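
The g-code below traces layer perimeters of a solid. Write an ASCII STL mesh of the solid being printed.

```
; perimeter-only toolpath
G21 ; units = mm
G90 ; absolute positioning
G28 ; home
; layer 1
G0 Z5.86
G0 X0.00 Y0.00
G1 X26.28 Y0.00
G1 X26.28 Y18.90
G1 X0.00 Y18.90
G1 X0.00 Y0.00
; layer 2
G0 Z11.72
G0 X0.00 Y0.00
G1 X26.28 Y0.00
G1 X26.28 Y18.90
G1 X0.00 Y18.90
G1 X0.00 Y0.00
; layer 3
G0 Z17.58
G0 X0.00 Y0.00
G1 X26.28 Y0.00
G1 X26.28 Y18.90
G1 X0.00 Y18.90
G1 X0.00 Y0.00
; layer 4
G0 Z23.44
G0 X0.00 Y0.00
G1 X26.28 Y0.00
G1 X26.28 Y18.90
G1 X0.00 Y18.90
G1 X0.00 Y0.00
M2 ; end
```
solid part
  facet normal 0.0000 0.0000 -1.0000
    outer loop
      vertex 26.28 18.90 0.00
      vertex 26.28 0.00 0.00
      vertex 0.00 0.00 0.00
    endloop
  endfacet
  facet normal 0.0000 0.0000 -1.0000
    outer loop
      vertex 0.00 18.90 0.00
      vertex 26.28 18.90 0.00
      vertex 0.00 0.00 0.00
    endloop
  endfacet
  facet normal 0.0000 0.0000 1.0000
    outer loop
      vertex 0.00 0.00 23.44
      vertex 26.28 0.00 23.44
      vertex 26.28 18.90 23.44
    endloop
  endfacet
  facet normal 0.0000 0.0000 1.0000
    outer loop
      vertex 0.00 0.00 23.44
      vertex 26.28 18.90 23.44
      vertex 0.00 18.90 23.44
    endloop
  endfacet
  facet normal 0.0000 -1.0000 0.0000
    outer loop
      vertex 0.00 0.00 0.00
      vertex 26.28 0.00 0.00
      vertex 26.28 0.00 23.44
    endloop
  endfacet
  facet normal 0.0000 -1.0000 0.0000
    outer loop
      vertex 0.00 0.00 0.00
      vertex 26.28 0.00 23.44
      vertex 0.00 0.00 23.44
    endloop
  endfacet
  facet normal 0.0000 1.0000 0.0000
    outer loop
      vertex 26.28 18.90 23.44
      vertex 26.28 18.90 0.00
      vertex 0.00 18.90 0.00
    endloop
  endfacet
  facet normal 0.0000 1.0000 0.0000
    outer loop
      vertex 0.00 18.90 23.44
      vertex 26.28 18.90 23.44
      vertex 0.00 18.90 0.00
    endloop
  endfacet
  facet normal -1.0000 0.0000 0.0000
    outer loop
      vertex 0.00 18.90 23.44
      vertex 0.00 18.90 0.00
      vertex 0.00 0.00 0.00
    endloop
  endfacet
  facet normal -1.0000 0.0000 0.0000
    outer loop
      vertex 0.00 0.00 23.44
      vertex 0.00 18.90 23.44
      vertex 0.00 0.00 0.00
    endloop
  endfacet
  facet normal 1.0000 0.0000 0.0000
    outer loop
      vertex 26.28 0.00 0.00
      vertex 26.28 18.90 0.00
      vertex 26.28 18.90 23.44
    endloop
  endfacet
  facet normal 1.0000 0.0000 0.0000
    outer loop
      vertex 26.28 0.00 0.00
      vertex 26.28 18.90 23.44
      vertex 26.28 0.00 23.44
    endloop
  endfacet
endsolid part

The G0 Z moves step by Δz≈5.86 mm. Every layer's G1 loop is the same polygon, so the solid is a straight extrusion of it from z=0 to z≈23.4. Closing with flat bottom and top caps and triangulating gives 12 facets — a rectangular box, roughly 26.3 × 18.9 mm footprint and 23.4 mm tall.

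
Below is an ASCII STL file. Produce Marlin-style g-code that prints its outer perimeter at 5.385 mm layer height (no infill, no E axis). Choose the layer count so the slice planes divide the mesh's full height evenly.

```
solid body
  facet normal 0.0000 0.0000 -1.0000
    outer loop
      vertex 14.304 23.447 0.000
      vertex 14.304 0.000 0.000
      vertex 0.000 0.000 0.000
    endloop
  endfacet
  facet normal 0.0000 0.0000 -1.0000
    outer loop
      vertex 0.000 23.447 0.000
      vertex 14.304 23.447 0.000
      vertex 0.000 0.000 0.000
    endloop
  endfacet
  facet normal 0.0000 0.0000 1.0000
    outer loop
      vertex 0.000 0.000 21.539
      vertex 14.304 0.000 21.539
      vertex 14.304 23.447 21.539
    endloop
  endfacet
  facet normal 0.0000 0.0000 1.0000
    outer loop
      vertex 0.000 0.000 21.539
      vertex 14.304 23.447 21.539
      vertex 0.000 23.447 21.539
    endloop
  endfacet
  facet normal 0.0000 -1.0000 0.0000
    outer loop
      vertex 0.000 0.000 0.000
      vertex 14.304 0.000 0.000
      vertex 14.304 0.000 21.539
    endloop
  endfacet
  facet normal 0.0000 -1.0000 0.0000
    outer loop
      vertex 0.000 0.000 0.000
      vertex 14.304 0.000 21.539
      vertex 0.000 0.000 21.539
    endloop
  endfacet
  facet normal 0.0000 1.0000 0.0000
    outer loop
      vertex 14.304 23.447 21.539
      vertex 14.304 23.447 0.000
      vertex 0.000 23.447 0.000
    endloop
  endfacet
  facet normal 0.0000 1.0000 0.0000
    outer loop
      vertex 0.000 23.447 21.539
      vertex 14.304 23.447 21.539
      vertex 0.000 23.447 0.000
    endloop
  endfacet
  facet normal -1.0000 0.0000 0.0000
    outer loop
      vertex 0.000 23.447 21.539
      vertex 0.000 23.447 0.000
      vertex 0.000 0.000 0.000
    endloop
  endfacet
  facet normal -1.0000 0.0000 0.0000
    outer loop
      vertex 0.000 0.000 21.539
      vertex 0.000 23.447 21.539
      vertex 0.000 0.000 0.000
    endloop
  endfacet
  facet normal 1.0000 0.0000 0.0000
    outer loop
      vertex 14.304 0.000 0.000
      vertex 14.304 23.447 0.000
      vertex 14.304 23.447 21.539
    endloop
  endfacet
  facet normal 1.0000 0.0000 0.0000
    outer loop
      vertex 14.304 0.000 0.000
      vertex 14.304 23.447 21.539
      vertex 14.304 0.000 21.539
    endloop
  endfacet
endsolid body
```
; perimeter-only toolpath
G21 ; units = mm
G90 ; absolute positioning
G28 ; home
; layer 1
G0 Z5.385
G0 X0.000 Y0.000
G1 X14.304 Y0.000
G1 X14.304 Y23.447
G1 X0.000 Y23.447
G1 X0.000 Y0.000
; layer 2
G0 Z10.770
G0 X0.000 Y0.000
G1 X14.304 Y0.000
G1 X14.304 Y23.447
G1 X0.000 Y23.447
G1 X0.000 Y0.000
; layer 3
G0 Z16.154
G0 X0.000 Y0.000
G1 X14.304 Y0.000
G1 X14.304 Y23.447
G1 X0.000 Y23.447
G1 X0.000 Y0.000
; layer 4
G0 Z21.539
G0 X0.000 Y0.000
G1 X14.304 Y0.000
G1 X14.304 Y23.447
G1 X0.000 Y23.447
G1 X0.000 Y0.000
M2 ; end

The solid is a rectangular box, roughly 14.3 × 23.4 mm footprint and 21.5 mm tall. Slicing at Δz = 5.385 mm — 4 equal slices spanning the solid's height, so layer i sits at z = i·h/4 — gives 4 non-empty perimeters. Each is a 4-segment closed polygon; G0 lifts to the layer z and rapids to the start vertex, then G1 traces the edges.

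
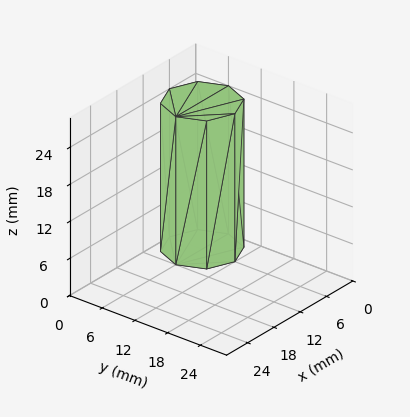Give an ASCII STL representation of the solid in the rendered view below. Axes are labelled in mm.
Reading the render: the shape is a regular 8-sided prism (a cylinder approximated with 8 flat sides), circumscribed radius ≈ 6 mm, height ≈ 24 mm (dimensions read to the nearest mm from the axis ticks). For the STL, each face is triangulated and given an outward normal.

solid part
  facet normal 0.0000 0.0000 -1.0000
    outer loop
      vertex 6.000 12.000 0.000
      vertex 10.243 10.243 0.000
      vertex 12.000 6.000 0.000
    endloop
  endfacet
  facet normal 0.0000 0.0000 -1.0000
    outer loop
      vertex 1.757 10.243 0.000
      vertex 6.000 12.000 0.000
      vertex 12.000 6.000 0.000
    endloop
  endfacet
  facet normal 0.0000 0.0000 -1.0000
    outer loop
      vertex 0.000 6.000 0.000
      vertex 1.757 10.243 0.000
      vertex 12.000 6.000 0.000
    endloop
  endfacet
  facet normal 0.0000 0.0000 -1.0000
    outer loop
      vertex 1.757 1.757 0.000
      vertex 0.000 6.000 0.000
      vertex 12.000 6.000 0.000
    endloop
  endfacet
  facet normal 0.0000 0.0000 -1.0000
    outer loop
      vertex 6.000 0.000 0.000
      vertex 1.757 1.757 0.000
      vertex 12.000 6.000 0.000
    endloop
  endfacet
  facet normal 0.0000 0.0000 -1.0000
    outer loop
      vertex 10.243 1.757 0.000
      vertex 6.000 0.000 0.000
      vertex 12.000 6.000 0.000
    endloop
  endfacet
  facet normal 0.0000 0.0000 1.0000
    outer loop
      vertex 12.000 6.000 24.000
      vertex 10.243 10.243 24.000
      vertex 6.000 12.000 24.000
    endloop
  endfacet
  facet normal 0.0000 0.0000 1.0000
    outer loop
      vertex 12.000 6.000 24.000
      vertex 6.000 12.000 24.000
      vertex 1.757 10.243 24.000
    endloop
  endfacet
  facet normal 0.0000 0.0000 1.0000
    outer loop
      vertex 12.000 6.000 24.000
      vertex 1.757 10.243 24.000
      vertex 0.000 6.000 24.000
    endloop
  endfacet
  facet normal 0.0000 0.0000 1.0000
    outer loop
      vertex 12.000 6.000 24.000
      vertex 0.000 6.000 24.000
      vertex 1.757 1.757 24.000
    endloop
  endfacet
  facet normal 0.0000 0.0000 1.0000
    outer loop
      vertex 12.000 6.000 24.000
      vertex 1.757 1.757 24.000
      vertex 6.000 0.000 24.000
    endloop
  endfacet
  facet normal 0.0000 0.0000 1.0000
    outer loop
      vertex 12.000 6.000 24.000
      vertex 6.000 0.000 24.000
      vertex 10.243 1.757 24.000
    endloop
  endfacet
  facet normal 0.9239 0.3826 0.0000
    outer loop
      vertex 12.000 6.000 0.000
      vertex 10.243 10.243 0.000
      vertex 10.243 10.243 24.000
    endloop
  endfacet
  facet normal 0.9239 0.3826 0.0000
    outer loop
      vertex 12.000 6.000 0.000
      vertex 10.243 10.243 24.000
      vertex 12.000 6.000 24.000
    endloop
  endfacet
  facet normal 0.3826 0.9239 0.0000
    outer loop
      vertex 10.243 10.243 0.000
      vertex 6.000 12.000 0.000
      vertex 6.000 12.000 24.000
    endloop
  endfacet
  facet normal 0.3826 0.9239 0.0000
    outer loop
      vertex 10.243 10.243 0.000
      vertex 6.000 12.000 24.000
      vertex 10.243 10.243 24.000
    endloop
  endfacet
  facet normal -0.3826 0.9239 0.0000
    outer loop
      vertex 6.000 12.000 0.000
      vertex 1.757 10.243 0.000
      vertex 1.757 10.243 24.000
    endloop
  endfacet
  facet normal -0.3826 0.9239 0.0000
    outer loop
      vertex 6.000 12.000 0.000
      vertex 1.757 10.243 24.000
      vertex 6.000 12.000 24.000
    endloop
  endfacet
  facet normal -0.9239 0.3826 0.0000
    outer loop
      vertex 1.757 10.243 0.000
      vertex 0.000 6.000 0.000
      vertex 0.000 6.000 24.000
    endloop
  endfacet
  facet normal -0.9239 0.3826 0.0000
    outer loop
      vertex 1.757 10.243 0.000
      vertex 0.000 6.000 24.000
      vertex 1.757 10.243 24.000
    endloop
  endfacet
  facet normal -0.9239 -0.3826 0.0000
    outer loop
      vertex 0.000 6.000 0.000
      vertex 1.757 1.757 0.000
      vertex 1.757 1.757 24.000
    endloop
  endfacet
  facet normal -0.9239 -0.3826 0.0000
    outer loop
      vertex 0.000 6.000 0.000
      vertex 1.757 1.757 24.000
      vertex 0.000 6.000 24.000
    endloop
  endfacet
  facet normal -0.3826 -0.9239 0.0000
    outer loop
      vertex 1.757 1.757 0.000
      vertex 6.000 0.000 0.000
      vertex 6.000 0.000 24.000
    endloop
  endfacet
  facet normal -0.3826 -0.9239 0.0000
    outer loop
      vertex 1.757 1.757 0.000
      vertex 6.000 0.000 24.000
      vertex 1.757 1.757 24.000
    endloop
  endfacet
  facet normal 0.3826 -0.9239 0.0000
    outer loop
      vertex 6.000 0.000 0.000
      vertex 10.243 1.757 0.000
      vertex 10.243 1.757 24.000
    endloop
  endfacet
  facet normal 0.3826 -0.9239 0.0000
    outer loop
      vertex 6.000 0.000 0.000
      vertex 10.243 1.757 24.000
      vertex 6.000 0.000 24.000
    endloop
  endfacet
  facet normal 0.9239 -0.3826 0.0000
    outer loop
      vertex 10.243 1.757 0.000
      vertex 12.000 6.000 0.000
      vertex 12.000 6.000 24.000
    endloop
  endfacet
  facet normal 0.9239 -0.3826 0.0000
    outer loop
      vertex 10.243 1.757 0.000
      vertex 12.000 6.000 24.000
      vertex 10.243 1.757 24.000
    endloop
  endfacet
endsolid part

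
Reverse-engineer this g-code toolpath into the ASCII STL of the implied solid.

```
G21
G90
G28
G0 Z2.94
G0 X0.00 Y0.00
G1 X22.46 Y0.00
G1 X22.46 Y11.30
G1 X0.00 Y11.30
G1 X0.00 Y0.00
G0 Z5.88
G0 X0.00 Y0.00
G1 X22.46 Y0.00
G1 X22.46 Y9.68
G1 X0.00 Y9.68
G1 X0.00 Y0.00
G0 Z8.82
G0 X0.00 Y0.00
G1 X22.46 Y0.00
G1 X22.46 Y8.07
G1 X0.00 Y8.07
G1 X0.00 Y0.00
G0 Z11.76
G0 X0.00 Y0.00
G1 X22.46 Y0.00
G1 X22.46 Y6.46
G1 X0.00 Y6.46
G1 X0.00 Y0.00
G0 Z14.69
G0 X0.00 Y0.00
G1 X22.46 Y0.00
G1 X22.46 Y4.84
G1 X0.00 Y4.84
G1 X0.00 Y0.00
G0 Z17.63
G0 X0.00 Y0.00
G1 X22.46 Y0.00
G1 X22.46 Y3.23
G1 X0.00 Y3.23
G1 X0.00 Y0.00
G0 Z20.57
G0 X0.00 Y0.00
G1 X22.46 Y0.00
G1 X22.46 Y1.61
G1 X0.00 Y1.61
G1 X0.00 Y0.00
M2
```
solid part
  facet normal 0.0000 0.0000 -1.0000
    outer loop
      vertex 22.46 12.91 0.00
      vertex 22.46 0.00 0.00
      vertex 0.00 0.00 0.00
    endloop
  endfacet
  facet normal 0.0000 0.0000 -1.0000
    outer loop
      vertex 0.00 12.91 0.00
      vertex 22.46 12.91 0.00
      vertex 0.00 0.00 0.00
    endloop
  endfacet
  facet normal 0.0000 -1.0000 0.0000
    outer loop
      vertex 0.00 0.00 0.00
      vertex 22.46 0.00 0.00
      vertex 22.46 0.00 23.51
    endloop
  endfacet
  facet normal 0.0000 -1.0000 0.0000
    outer loop
      vertex 0.00 0.00 0.00
      vertex 22.46 0.00 23.51
      vertex 0.00 0.00 23.51
    endloop
  endfacet
  facet normal 0.0000 0.8765 0.4813
    outer loop
      vertex 0.00 0.00 23.51
      vertex 22.46 0.00 23.51
      vertex 22.46 12.91 0.00
    endloop
  endfacet
  facet normal 0.0000 0.8765 0.4813
    outer loop
      vertex 0.00 0.00 23.51
      vertex 22.46 12.91 0.00
      vertex 0.00 12.91 0.00
    endloop
  endfacet
  facet normal -1.0000 0.0000 0.0000
    outer loop
      vertex 0.00 0.00 23.51
      vertex 0.00 12.91 0.00
      vertex 0.00 0.00 0.00
    endloop
  endfacet
  facet normal 1.0000 0.0000 0.0000
    outer loop
      vertex 22.46 0.00 0.00
      vertex 22.46 12.91 0.00
      vertex 22.46 0.00 23.51
    endloop
  endfacet
endsolid part

The G0 Z moves step by Δz≈2.94 mm. The G1 loops shrink linearly with z, so the solid tapers from its base footprint up to z≈23.5. Closing with a flat bottom cap and the tapered top and triangulating gives 8 facets — a wedge (ramp): 22.5 × 12.9 mm base, rising to 23.5 mm along the y=0 edge and sloping linearly to z=0 at y=12.9.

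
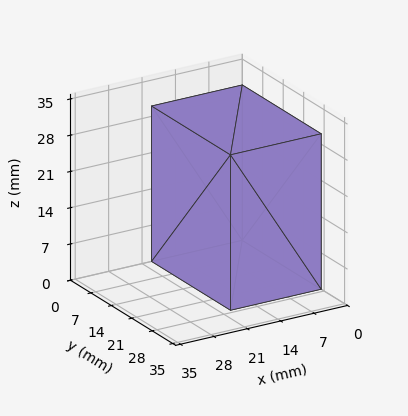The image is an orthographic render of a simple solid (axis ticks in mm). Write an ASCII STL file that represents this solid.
Reading the render: the shape is a rectangular box, roughly 19 × 27 mm footprint and 30 mm tall (dimensions read to the nearest mm from the axis ticks). For the STL, each face is triangulated and given an outward normal.

solid part
  facet normal 0.0000 0.0000 -1.0000
    outer loop
      vertex 19.000 27.000 0.000
      vertex 19.000 0.000 0.000
      vertex 0.000 0.000 0.000
    endloop
  endfacet
  facet normal 0.0000 0.0000 -1.0000
    outer loop
      vertex 0.000 27.000 0.000
      vertex 19.000 27.000 0.000
      vertex 0.000 0.000 0.000
    endloop
  endfacet
  facet normal 0.0000 0.0000 1.0000
    outer loop
      vertex 0.000 0.000 30.000
      vertex 19.000 0.000 30.000
      vertex 19.000 27.000 30.000
    endloop
  endfacet
  facet normal 0.0000 0.0000 1.0000
    outer loop
      vertex 0.000 0.000 30.000
      vertex 19.000 27.000 30.000
      vertex 0.000 27.000 30.000
    endloop
  endfacet
  facet normal 0.0000 -1.0000 0.0000
    outer loop
      vertex 0.000 0.000 0.000
      vertex 19.000 0.000 0.000
      vertex 19.000 0.000 30.000
    endloop
  endfacet
  facet normal 0.0000 -1.0000 0.0000
    outer loop
      vertex 0.000 0.000 0.000
      vertex 19.000 0.000 30.000
      vertex 0.000 0.000 30.000
    endloop
  endfacet
  facet normal 0.0000 1.0000 0.0000
    outer loop
      vertex 19.000 27.000 30.000
      vertex 19.000 27.000 0.000
      vertex 0.000 27.000 0.000
    endloop
  endfacet
  facet normal 0.0000 1.0000 0.0000
    outer loop
      vertex 0.000 27.000 30.000
      vertex 19.000 27.000 30.000
      vertex 0.000 27.000 0.000
    endloop
  endfacet
  facet normal -1.0000 0.0000 0.0000
    outer loop
      vertex 0.000 27.000 30.000
      vertex 0.000 27.000 0.000
      vertex 0.000 0.000 0.000
    endloop
  endfacet
  facet normal -1.0000 0.0000 0.0000
    outer loop
      vertex 0.000 0.000 30.000
      vertex 0.000 27.000 30.000
      vertex 0.000 0.000 0.000
    endloop
  endfacet
  facet normal 1.0000 0.0000 0.0000
    outer loop
      vertex 19.000 0.000 0.000
      vertex 19.000 27.000 0.000
      vertex 19.000 27.000 30.000
    endloop
  endfacet
  facet normal 1.0000 0.0000 0.0000
    outer loop
      vertex 19.000 0.000 0.000
      vertex 19.000 27.000 30.000
      vertex 19.000 0.000 30.000
    endloop
  endfacet
endsolid part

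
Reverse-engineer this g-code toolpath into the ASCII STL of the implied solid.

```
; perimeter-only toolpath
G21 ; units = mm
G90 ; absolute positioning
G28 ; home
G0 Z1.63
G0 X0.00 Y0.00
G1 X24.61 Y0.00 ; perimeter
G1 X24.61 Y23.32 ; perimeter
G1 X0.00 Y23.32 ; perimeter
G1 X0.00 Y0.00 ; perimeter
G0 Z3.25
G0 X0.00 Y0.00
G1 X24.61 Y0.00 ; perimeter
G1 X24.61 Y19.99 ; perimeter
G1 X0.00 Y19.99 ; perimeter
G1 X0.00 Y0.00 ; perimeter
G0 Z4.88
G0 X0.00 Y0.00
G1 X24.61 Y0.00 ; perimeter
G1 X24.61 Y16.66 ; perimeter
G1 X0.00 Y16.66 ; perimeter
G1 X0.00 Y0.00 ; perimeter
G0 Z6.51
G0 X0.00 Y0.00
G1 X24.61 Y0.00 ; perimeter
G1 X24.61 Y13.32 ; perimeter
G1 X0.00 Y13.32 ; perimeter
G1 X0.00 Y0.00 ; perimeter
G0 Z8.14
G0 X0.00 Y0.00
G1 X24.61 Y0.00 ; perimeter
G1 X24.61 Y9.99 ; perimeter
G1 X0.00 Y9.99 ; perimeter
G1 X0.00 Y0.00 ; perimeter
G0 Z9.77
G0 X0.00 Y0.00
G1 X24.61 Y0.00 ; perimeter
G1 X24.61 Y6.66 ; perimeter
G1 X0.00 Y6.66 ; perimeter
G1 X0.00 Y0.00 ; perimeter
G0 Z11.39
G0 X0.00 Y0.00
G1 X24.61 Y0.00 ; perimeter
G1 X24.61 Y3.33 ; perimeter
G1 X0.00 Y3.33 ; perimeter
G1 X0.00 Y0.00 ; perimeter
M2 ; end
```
solid part
  facet normal 0.0000 0.0000 -1.0000
    outer loop
      vertex 24.61 26.65 0.00
      vertex 24.61 0.00 0.00
      vertex 0.00 0.00 0.00
    endloop
  endfacet
  facet normal 0.0000 0.0000 -1.0000
    outer loop
      vertex 0.00 26.65 0.00
      vertex 24.61 26.65 0.00
      vertex 0.00 0.00 0.00
    endloop
  endfacet
  facet normal 0.0000 -1.0000 0.0000
    outer loop
      vertex 0.00 0.00 0.00
      vertex 24.61 0.00 0.00
      vertex 24.61 0.00 13.02
    endloop
  endfacet
  facet normal 0.0000 -1.0000 0.0000
    outer loop
      vertex 0.00 0.00 0.00
      vertex 24.61 0.00 13.02
      vertex 0.00 0.00 13.02
    endloop
  endfacet
  facet normal 0.0000 0.4390 0.8985
    outer loop
      vertex 0.00 0.00 13.02
      vertex 24.61 0.00 13.02
      vertex 24.61 26.65 0.00
    endloop
  endfacet
  facet normal 0.0000 0.4390 0.8985
    outer loop
      vertex 0.00 0.00 13.02
      vertex 24.61 26.65 0.00
      vertex 0.00 26.65 0.00
    endloop
  endfacet
  facet normal -1.0000 0.0000 0.0000
    outer loop
      vertex 0.00 0.00 13.02
      vertex 0.00 26.65 0.00
      vertex 0.00 0.00 0.00
    endloop
  endfacet
  facet normal 1.0000 0.0000 0.0000
    outer loop
      vertex 24.61 0.00 0.00
      vertex 24.61 26.65 0.00
      vertex 24.61 0.00 13.02
    endloop
  endfacet
endsolid part

The G0 Z moves step by Δz≈1.63 mm. The G1 loops shrink linearly with z, so the solid tapers from its base footprint up to z≈13. Closing with a flat bottom cap and the tapered top and triangulating gives 8 facets — a wedge (ramp): 24.6 × 26.6 mm base, rising to 13 mm along the y=0 edge and sloping linearly to z=0 at y=26.6.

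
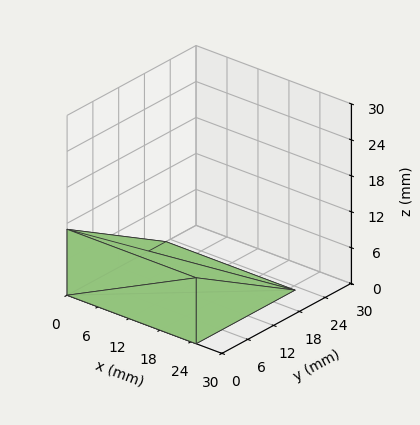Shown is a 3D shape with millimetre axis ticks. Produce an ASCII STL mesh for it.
Reading the render: the shape is a wedge (ramp): 25 × 23 mm base, rising to 11 mm along the y=0 edge and sloping linearly to z=0 at y=23 (dimensions read to the nearest mm from the axis ticks). For the STL, each face is triangulated and given an outward normal.

solid part
  facet normal 0.0000 0.0000 -1.0000
    outer loop
      vertex 25.000 23.000 0.000
      vertex 25.000 0.000 0.000
      vertex 0.000 0.000 0.000
    endloop
  endfacet
  facet normal 0.0000 0.0000 -1.0000
    outer loop
      vertex 0.000 23.000 0.000
      vertex 25.000 23.000 0.000
      vertex 0.000 0.000 0.000
    endloop
  endfacet
  facet normal 0.0000 -1.0000 0.0000
    outer loop
      vertex 0.000 0.000 0.000
      vertex 25.000 0.000 0.000
      vertex 25.000 0.000 11.000
    endloop
  endfacet
  facet normal 0.0000 -1.0000 0.0000
    outer loop
      vertex 0.000 0.000 0.000
      vertex 25.000 0.000 11.000
      vertex 0.000 0.000 11.000
    endloop
  endfacet
  facet normal 0.0000 0.4315 0.9021
    outer loop
      vertex 0.000 0.000 11.000
      vertex 25.000 0.000 11.000
      vertex 25.000 23.000 0.000
    endloop
  endfacet
  facet normal 0.0000 0.4315 0.9021
    outer loop
      vertex 0.000 0.000 11.000
      vertex 25.000 23.000 0.000
      vertex 0.000 23.000 0.000
    endloop
  endfacet
  facet normal -1.0000 0.0000 0.0000
    outer loop
      vertex 0.000 0.000 11.000
      vertex 0.000 23.000 0.000
      vertex 0.000 0.000 0.000
    endloop
  endfacet
  facet normal 1.0000 0.0000 0.0000
    outer loop
      vertex 25.000 0.000 0.000
      vertex 25.000 23.000 0.000
      vertex 25.000 0.000 11.000
    endloop
  endfacet
endsolid part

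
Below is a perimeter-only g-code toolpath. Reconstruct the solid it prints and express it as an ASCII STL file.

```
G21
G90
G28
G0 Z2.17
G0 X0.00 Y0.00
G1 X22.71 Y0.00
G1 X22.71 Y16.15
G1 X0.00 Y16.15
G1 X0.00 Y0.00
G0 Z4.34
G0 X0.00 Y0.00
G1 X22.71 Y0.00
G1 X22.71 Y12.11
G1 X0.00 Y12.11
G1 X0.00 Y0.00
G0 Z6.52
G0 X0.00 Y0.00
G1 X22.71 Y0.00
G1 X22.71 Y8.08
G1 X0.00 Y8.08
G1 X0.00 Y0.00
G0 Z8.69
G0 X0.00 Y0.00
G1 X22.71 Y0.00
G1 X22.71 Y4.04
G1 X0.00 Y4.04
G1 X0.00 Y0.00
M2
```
solid part
  facet normal 0.0000 0.0000 -1.0000
    outer loop
      vertex 22.71 20.19 0.00
      vertex 22.71 0.00 0.00
      vertex 0.00 0.00 0.00
    endloop
  endfacet
  facet normal 0.0000 0.0000 -1.0000
    outer loop
      vertex 0.00 20.19 0.00
      vertex 22.71 20.19 0.00
      vertex 0.00 0.00 0.00
    endloop
  endfacet
  facet normal 0.0000 -1.0000 0.0000
    outer loop
      vertex 0.00 0.00 0.00
      vertex 22.71 0.00 0.00
      vertex 22.71 0.00 10.86
    endloop
  endfacet
  facet normal 0.0000 -1.0000 0.0000
    outer loop
      vertex 0.00 0.00 0.00
      vertex 22.71 0.00 10.86
      vertex 0.00 0.00 10.86
    endloop
  endfacet
  facet normal 0.0000 0.4737 0.8807
    outer loop
      vertex 0.00 0.00 10.86
      vertex 22.71 0.00 10.86
      vertex 22.71 20.19 0.00
    endloop
  endfacet
  facet normal 0.0000 0.4737 0.8807
    outer loop
      vertex 0.00 0.00 10.86
      vertex 22.71 20.19 0.00
      vertex 0.00 20.19 0.00
    endloop
  endfacet
  facet normal -1.0000 0.0000 0.0000
    outer loop
      vertex 0.00 0.00 10.86
      vertex 0.00 20.19 0.00
      vertex 0.00 0.00 0.00
    endloop
  endfacet
  facet normal 1.0000 0.0000 0.0000
    outer loop
      vertex 22.71 0.00 0.00
      vertex 22.71 20.19 0.00
      vertex 22.71 0.00 10.86
    endloop
  endfacet
endsolid part

The G0 Z moves step by Δz≈2.17 mm. The G1 loops shrink linearly with z, so the solid tapers from its base footprint up to z≈10.9. Closing with a flat bottom cap and the tapered top and triangulating gives 8 facets — a wedge (ramp): 22.7 × 20.2 mm base, rising to 10.9 mm along the y=0 edge and sloping linearly to z=0 at y=20.2.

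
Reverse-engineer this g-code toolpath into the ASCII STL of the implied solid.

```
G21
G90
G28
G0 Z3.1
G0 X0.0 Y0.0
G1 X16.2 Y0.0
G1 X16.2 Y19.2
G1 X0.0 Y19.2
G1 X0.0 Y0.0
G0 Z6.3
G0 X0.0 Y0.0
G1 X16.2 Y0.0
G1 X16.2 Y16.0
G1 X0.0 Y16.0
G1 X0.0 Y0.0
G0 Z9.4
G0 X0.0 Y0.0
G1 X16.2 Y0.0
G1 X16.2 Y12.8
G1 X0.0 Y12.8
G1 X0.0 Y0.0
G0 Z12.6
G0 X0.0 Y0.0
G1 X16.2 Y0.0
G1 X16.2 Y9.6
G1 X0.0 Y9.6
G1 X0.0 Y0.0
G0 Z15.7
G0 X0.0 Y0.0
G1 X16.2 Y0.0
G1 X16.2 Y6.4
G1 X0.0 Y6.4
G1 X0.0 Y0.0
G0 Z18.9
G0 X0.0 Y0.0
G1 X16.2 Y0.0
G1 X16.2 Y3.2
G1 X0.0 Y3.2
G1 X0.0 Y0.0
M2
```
solid part
  facet normal 0.0000 0.0000 -1.0000
    outer loop
      vertex 16.2 22.4 0.0
      vertex 16.2 0.0 0.0
      vertex 0.0 0.0 0.0
    endloop
  endfacet
  facet normal 0.0000 0.0000 -1.0000
    outer loop
      vertex 0.0 22.4 0.0
      vertex 16.2 22.4 0.0
      vertex 0.0 0.0 0.0
    endloop
  endfacet
  facet normal 0.0000 -1.0000 0.0000
    outer loop
      vertex 0.0 0.0 0.0
      vertex 16.2 0.0 0.0
      vertex 16.2 0.0 22.0
    endloop
  endfacet
  facet normal 0.0000 -1.0000 0.0000
    outer loop
      vertex 0.0 0.0 0.0
      vertex 16.2 0.0 22.0
      vertex 0.0 0.0 22.0
    endloop
  endfacet
  facet normal 0.0000 0.7007 0.7134
    outer loop
      vertex 0.0 0.0 22.0
      vertex 16.2 0.0 22.0
      vertex 16.2 22.4 0.0
    endloop
  endfacet
  facet normal 0.0000 0.7007 0.7134
    outer loop
      vertex 0.0 0.0 22.0
      vertex 16.2 22.4 0.0
      vertex 0.0 22.4 0.0
    endloop
  endfacet
  facet normal -1.0000 0.0000 0.0000
    outer loop
      vertex 0.0 0.0 22.0
      vertex 0.0 22.4 0.0
      vertex 0.0 0.0 0.0
    endloop
  endfacet
  facet normal 1.0000 0.0000 0.0000
    outer loop
      vertex 16.2 0.0 0.0
      vertex 16.2 22.4 0.0
      vertex 16.2 0.0 22.0
    endloop
  endfacet
endsolid part

The G0 Z moves step by Δz≈3.1 mm. The G1 loops shrink linearly with z, so the solid tapers from its base footprint up to z≈22. Closing with a flat bottom cap and the tapered top and triangulating gives 8 facets — a wedge (ramp): 16.2 × 22.4 mm base, rising to 22 mm along the y=0 edge and sloping linearly to z=0 at y=22.4.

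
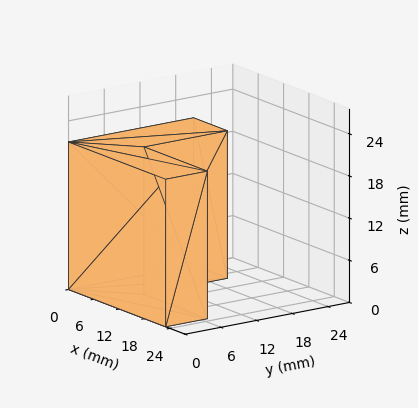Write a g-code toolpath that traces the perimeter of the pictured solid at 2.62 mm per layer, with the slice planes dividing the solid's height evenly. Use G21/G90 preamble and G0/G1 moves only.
Reading the render: the shape is an L-shaped prism: outer 23 × 21 mm, arm thicknesses ≈ 7 mm (horizontal) and 8 mm (vertical), extruded 21 mm in z (dimensions read to the nearest mm from the axis ticks). For the g-code, the solid's height is divided into equal slices at the stated Δz and each level perimeter traced with G1 moves after a G0 lift.

; perimeter-only toolpath
G21 ; units = mm
G90 ; absolute positioning
G28 ; home
; layer 1
G0 Z2.62
G0 X0.00 Y0.00
G1 X23.00 Y0.00
G1 X23.00 Y7.00
G1 X8.00 Y7.00
G1 X8.00 Y21.00
G1 X0.00 Y21.00
G1 X0.00 Y0.00
; layer 2
G0 Z5.25
G0 X0.00 Y0.00
G1 X23.00 Y0.00
G1 X23.00 Y7.00
G1 X8.00 Y7.00
G1 X8.00 Y21.00
G1 X0.00 Y21.00
G1 X0.00 Y0.00
; layer 3
G0 Z7.88
G0 X0.00 Y0.00
G1 X23.00 Y0.00
G1 X23.00 Y7.00
G1 X8.00 Y7.00
G1 X8.00 Y21.00
G1 X0.00 Y21.00
G1 X0.00 Y0.00
; layer 4
G0 Z10.50
G0 X0.00 Y0.00
G1 X23.00 Y0.00
G1 X23.00 Y7.00
G1 X8.00 Y7.00
G1 X8.00 Y21.00
G1 X0.00 Y21.00
G1 X0.00 Y0.00
; layer 5
G0 Z13.12
G0 X0.00 Y0.00
G1 X23.00 Y0.00
G1 X23.00 Y7.00
G1 X8.00 Y7.00
G1 X8.00 Y21.00
G1 X0.00 Y21.00
G1 X0.00 Y0.00
; layer 6
G0 Z15.75
G0 X0.00 Y0.00
G1 X23.00 Y0.00
G1 X23.00 Y7.00
G1 X8.00 Y7.00
G1 X8.00 Y21.00
G1 X0.00 Y21.00
G1 X0.00 Y0.00
; layer 7
G0 Z18.38
G0 X0.00 Y0.00
G1 X23.00 Y0.00
G1 X23.00 Y7.00
G1 X8.00 Y7.00
G1 X8.00 Y21.00
G1 X0.00 Y21.00
G1 X0.00 Y0.00
; layer 8
G0 Z21.00
G0 X0.00 Y0.00
G1 X23.00 Y0.00
G1 X23.00 Y7.00
G1 X8.00 Y7.00
G1 X8.00 Y21.00
G1 X0.00 Y21.00
G1 X0.00 Y0.00
M2 ; end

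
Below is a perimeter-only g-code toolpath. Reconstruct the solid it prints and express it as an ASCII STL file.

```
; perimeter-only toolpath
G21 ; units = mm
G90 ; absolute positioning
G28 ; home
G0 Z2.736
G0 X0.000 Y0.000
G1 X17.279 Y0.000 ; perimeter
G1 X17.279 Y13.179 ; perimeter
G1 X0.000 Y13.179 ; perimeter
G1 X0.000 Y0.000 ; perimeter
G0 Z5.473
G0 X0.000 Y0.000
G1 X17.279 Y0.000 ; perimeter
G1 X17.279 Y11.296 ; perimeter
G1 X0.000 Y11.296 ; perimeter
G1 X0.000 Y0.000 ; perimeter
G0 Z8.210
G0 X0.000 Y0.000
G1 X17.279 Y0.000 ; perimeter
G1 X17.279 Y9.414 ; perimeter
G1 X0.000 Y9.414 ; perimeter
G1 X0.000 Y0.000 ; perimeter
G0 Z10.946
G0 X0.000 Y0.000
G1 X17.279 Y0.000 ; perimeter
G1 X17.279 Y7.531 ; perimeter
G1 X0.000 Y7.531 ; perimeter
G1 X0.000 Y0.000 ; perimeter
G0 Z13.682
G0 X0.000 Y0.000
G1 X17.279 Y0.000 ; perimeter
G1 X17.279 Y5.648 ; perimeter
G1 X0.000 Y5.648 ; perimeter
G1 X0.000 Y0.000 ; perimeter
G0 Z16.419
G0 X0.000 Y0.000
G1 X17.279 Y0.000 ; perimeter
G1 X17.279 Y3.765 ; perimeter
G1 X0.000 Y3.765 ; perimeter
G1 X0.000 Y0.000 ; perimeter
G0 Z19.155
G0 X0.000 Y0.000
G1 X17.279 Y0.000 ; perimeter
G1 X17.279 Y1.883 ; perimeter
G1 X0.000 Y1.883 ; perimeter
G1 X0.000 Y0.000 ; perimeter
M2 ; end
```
solid part
  facet normal 0.0000 0.0000 -1.0000
    outer loop
      vertex 17.279 15.062 0.000
      vertex 17.279 0.000 0.000
      vertex 0.000 0.000 0.000
    endloop
  endfacet
  facet normal 0.0000 0.0000 -1.0000
    outer loop
      vertex 0.000 15.062 0.000
      vertex 17.279 15.062 0.000
      vertex 0.000 0.000 0.000
    endloop
  endfacet
  facet normal 0.0000 -1.0000 0.0000
    outer loop
      vertex 0.000 0.000 0.000
      vertex 17.279 0.000 0.000
      vertex 17.279 0.000 21.892
    endloop
  endfacet
  facet normal 0.0000 -1.0000 0.0000
    outer loop
      vertex 0.000 0.000 0.000
      vertex 17.279 0.000 21.892
      vertex 0.000 0.000 21.892
    endloop
  endfacet
  facet normal 0.0000 0.8238 0.5668
    outer loop
      vertex 0.000 0.000 21.892
      vertex 17.279 0.000 21.892
      vertex 17.279 15.062 0.000
    endloop
  endfacet
  facet normal 0.0000 0.8238 0.5668
    outer loop
      vertex 0.000 0.000 21.892
      vertex 17.279 15.062 0.000
      vertex 0.000 15.062 0.000
    endloop
  endfacet
  facet normal -1.0000 0.0000 0.0000
    outer loop
      vertex 0.000 0.000 21.892
      vertex 0.000 15.062 0.000
      vertex 0.000 0.000 0.000
    endloop
  endfacet
  facet normal 1.0000 0.0000 0.0000
    outer loop
      vertex 17.279 0.000 0.000
      vertex 17.279 15.062 0.000
      vertex 17.279 0.000 21.892
    endloop
  endfacet
endsolid part

The G0 Z moves step by Δz≈2.736 mm. The G1 loops shrink linearly with z, so the solid tapers from its base footprint up to z≈21.9. Closing with a flat bottom cap and the tapered top and triangulating gives 8 facets — a wedge (ramp): 17.3 × 15.1 mm base, rising to 21.9 mm along the y=0 edge and sloping linearly to z=0 at y=15.1.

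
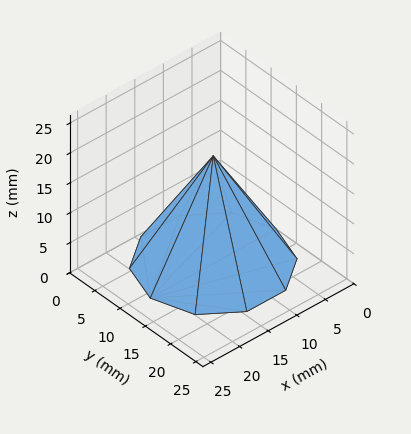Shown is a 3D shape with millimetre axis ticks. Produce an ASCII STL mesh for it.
Reading the render: the shape is a regular 10-sided pyramid, base circumscribed radius ≈ 11 mm, apex at z ≈ 18 mm (dimensions read to the nearest mm from the axis ticks). For the STL, each face is triangulated and given an outward normal.

solid part
  facet normal 0.0000 0.0000 -1.0000
    outer loop
      vertex 14.4 21.5 0.0
      vertex 19.9 17.5 0.0
      vertex 22.0 11.0 0.0
    endloop
  endfacet
  facet normal 0.0000 0.0000 -1.0000
    outer loop
      vertex 7.6 21.5 0.0
      vertex 14.4 21.5 0.0
      vertex 22.0 11.0 0.0
    endloop
  endfacet
  facet normal 0.0000 0.0000 -1.0000
    outer loop
      vertex 2.1 17.5 0.0
      vertex 7.6 21.5 0.0
      vertex 22.0 11.0 0.0
    endloop
  endfacet
  facet normal 0.0000 0.0000 -1.0000
    outer loop
      vertex 0.0 11.0 0.0
      vertex 2.1 17.5 0.0
      vertex 22.0 11.0 0.0
    endloop
  endfacet
  facet normal 0.0000 0.0000 -1.0000
    outer loop
      vertex 2.1 4.5 0.0
      vertex 0.0 11.0 0.0
      vertex 22.0 11.0 0.0
    endloop
  endfacet
  facet normal 0.0000 0.0000 -1.0000
    outer loop
      vertex 7.6 0.5 0.0
      vertex 2.1 4.5 0.0
      vertex 22.0 11.0 0.0
    endloop
  endfacet
  facet normal 0.0000 0.0000 -1.0000
    outer loop
      vertex 14.4 0.5 0.0
      vertex 7.6 0.5 0.0
      vertex 22.0 11.0 0.0
    endloop
  endfacet
  facet normal 0.0000 0.0000 -1.0000
    outer loop
      vertex 19.9 4.5 0.0
      vertex 14.4 0.5 0.0
      vertex 22.0 11.0 0.0
    endloop
  endfacet
  facet normal 0.8226 0.2658 0.5027
    outer loop
      vertex 22.0 11.0 0.0
      vertex 19.9 17.5 0.0
      vertex 11.0 11.0 18.0
    endloop
  endfacet
  facet normal 0.5082 0.6987 0.5036
    outer loop
      vertex 19.9 17.5 0.0
      vertex 14.4 21.5 0.0
      vertex 11.0 11.0 18.0
    endloop
  endfacet
  facet normal 0.0000 0.8638 0.5039
    outer loop
      vertex 14.4 21.5 0.0
      vertex 7.6 21.5 0.0
      vertex 11.0 11.0 18.0
    endloop
  endfacet
  facet normal -0.5082 0.6987 0.5036
    outer loop
      vertex 7.6 21.5 0.0
      vertex 2.1 17.5 0.0
      vertex 11.0 11.0 18.0
    endloop
  endfacet
  facet normal -0.8226 0.2658 0.5027
    outer loop
      vertex 2.1 17.5 0.0
      vertex 0.0 11.0 0.0
      vertex 11.0 11.0 18.0
    endloop
  endfacet
  facet normal -0.8226 -0.2658 0.5027
    outer loop
      vertex 0.0 11.0 0.0
      vertex 2.1 4.5 0.0
      vertex 11.0 11.0 18.0
    endloop
  endfacet
  facet normal -0.5082 -0.6987 0.5036
    outer loop
      vertex 2.1 4.5 0.0
      vertex 7.6 0.5 0.0
      vertex 11.0 11.0 18.0
    endloop
  endfacet
  facet normal 0.0000 -0.8638 0.5039
    outer loop
      vertex 7.6 0.5 0.0
      vertex 14.4 0.5 0.0
      vertex 11.0 11.0 18.0
    endloop
  endfacet
  facet normal 0.5082 -0.6987 0.5036
    outer loop
      vertex 14.4 0.5 0.0
      vertex 19.9 4.5 0.0
      vertex 11.0 11.0 18.0
    endloop
  endfacet
  facet normal 0.8226 -0.2658 0.5027
    outer loop
      vertex 19.9 4.5 0.0
      vertex 22.0 11.0 0.0
      vertex 11.0 11.0 18.0
    endloop
  endfacet
endsolid part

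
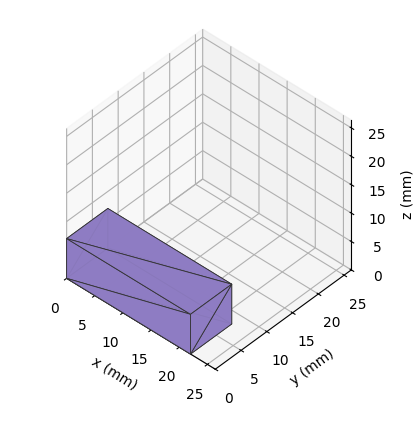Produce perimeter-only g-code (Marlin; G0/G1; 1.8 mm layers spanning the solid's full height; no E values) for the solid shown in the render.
Reading the render: the shape is a rectangular box, roughly 22 × 8 mm footprint and 7 mm tall (dimensions read to the nearest mm from the axis ticks). For the g-code, the solid's height is divided into equal slices at the stated Δz and each level perimeter traced with G1 moves after a G0 lift.

; perimeter-only toolpath
G21 ; units = mm
G90 ; absolute positioning
G28 ; home
; layer 1
G0 Z1.8
G0 X0.0 Y0.0
G1 X22.0 Y0.0
G1 X22.0 Y8.0
G1 X0.0 Y8.0
G1 X0.0 Y0.0
; layer 2
G0 Z3.5
G0 X0.0 Y0.0
G1 X22.0 Y0.0
G1 X22.0 Y8.0
G1 X0.0 Y8.0
G1 X0.0 Y0.0
; layer 3
G0 Z5.2
G0 X0.0 Y0.0
G1 X22.0 Y0.0
G1 X22.0 Y8.0
G1 X0.0 Y8.0
G1 X0.0 Y0.0
; layer 4
G0 Z7.0
G0 X0.0 Y0.0
G1 X22.0 Y0.0
G1 X22.0 Y8.0
G1 X0.0 Y8.0
G1 X0.0 Y0.0
M2 ; end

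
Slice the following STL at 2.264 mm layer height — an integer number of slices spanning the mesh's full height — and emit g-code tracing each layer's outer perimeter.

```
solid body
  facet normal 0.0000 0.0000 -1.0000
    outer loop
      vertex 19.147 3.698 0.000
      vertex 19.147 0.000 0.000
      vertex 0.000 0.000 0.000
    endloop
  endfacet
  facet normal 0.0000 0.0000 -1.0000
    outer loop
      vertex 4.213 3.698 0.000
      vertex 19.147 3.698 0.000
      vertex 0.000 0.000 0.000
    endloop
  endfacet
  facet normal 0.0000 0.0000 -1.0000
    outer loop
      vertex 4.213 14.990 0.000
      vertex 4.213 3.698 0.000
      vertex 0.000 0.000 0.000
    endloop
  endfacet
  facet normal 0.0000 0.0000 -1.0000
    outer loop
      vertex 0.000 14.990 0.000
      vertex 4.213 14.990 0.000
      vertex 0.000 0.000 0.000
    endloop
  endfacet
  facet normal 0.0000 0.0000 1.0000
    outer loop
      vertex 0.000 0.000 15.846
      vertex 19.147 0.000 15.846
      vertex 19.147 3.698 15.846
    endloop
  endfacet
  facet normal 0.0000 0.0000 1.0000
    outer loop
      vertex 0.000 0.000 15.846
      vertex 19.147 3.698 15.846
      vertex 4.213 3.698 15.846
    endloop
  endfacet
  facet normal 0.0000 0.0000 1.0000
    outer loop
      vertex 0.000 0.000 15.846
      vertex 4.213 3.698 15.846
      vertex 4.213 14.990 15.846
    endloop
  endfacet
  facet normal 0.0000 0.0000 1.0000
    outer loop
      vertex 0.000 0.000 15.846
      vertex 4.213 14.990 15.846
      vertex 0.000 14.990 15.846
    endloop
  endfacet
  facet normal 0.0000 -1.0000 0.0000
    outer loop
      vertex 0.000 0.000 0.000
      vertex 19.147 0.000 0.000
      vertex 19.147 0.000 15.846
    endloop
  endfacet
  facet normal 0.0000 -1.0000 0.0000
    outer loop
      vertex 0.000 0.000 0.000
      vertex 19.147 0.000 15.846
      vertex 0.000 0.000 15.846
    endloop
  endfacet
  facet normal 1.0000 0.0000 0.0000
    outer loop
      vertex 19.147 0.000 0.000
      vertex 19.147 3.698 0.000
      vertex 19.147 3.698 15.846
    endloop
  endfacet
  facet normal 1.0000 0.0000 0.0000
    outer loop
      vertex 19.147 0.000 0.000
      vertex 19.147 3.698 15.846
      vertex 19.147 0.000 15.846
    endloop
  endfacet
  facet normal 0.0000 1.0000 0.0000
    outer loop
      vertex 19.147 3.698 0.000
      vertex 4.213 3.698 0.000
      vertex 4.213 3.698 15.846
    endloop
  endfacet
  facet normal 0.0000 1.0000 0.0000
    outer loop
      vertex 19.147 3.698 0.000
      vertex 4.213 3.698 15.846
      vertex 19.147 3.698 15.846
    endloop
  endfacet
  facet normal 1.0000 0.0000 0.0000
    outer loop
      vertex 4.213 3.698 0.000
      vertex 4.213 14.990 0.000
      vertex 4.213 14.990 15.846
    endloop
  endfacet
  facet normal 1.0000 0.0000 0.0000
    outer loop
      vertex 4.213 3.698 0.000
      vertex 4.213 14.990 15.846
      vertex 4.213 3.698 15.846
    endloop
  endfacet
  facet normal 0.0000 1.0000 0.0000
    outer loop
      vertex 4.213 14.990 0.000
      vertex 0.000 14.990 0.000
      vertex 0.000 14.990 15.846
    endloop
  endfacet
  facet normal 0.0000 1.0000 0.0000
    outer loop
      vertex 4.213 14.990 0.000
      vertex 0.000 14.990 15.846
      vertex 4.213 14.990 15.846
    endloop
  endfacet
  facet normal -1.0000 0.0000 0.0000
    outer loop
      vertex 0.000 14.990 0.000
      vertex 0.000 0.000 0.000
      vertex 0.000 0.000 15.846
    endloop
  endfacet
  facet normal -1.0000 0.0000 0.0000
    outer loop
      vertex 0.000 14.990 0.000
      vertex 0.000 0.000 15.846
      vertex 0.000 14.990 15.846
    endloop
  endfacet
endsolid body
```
; perimeter-only toolpath
G21 ; units = mm
G90 ; absolute positioning
G28 ; home
; layer 1
G0 Z2.264
G0 X0.000 Y0.000
G1 X19.147 Y0.000
G1 X19.147 Y3.698
G1 X4.213 Y3.698
G1 X4.213 Y14.990
G1 X0.000 Y14.990
G1 X0.000 Y0.000
; layer 2
G0 Z4.527
G0 X0.000 Y0.000
G1 X19.147 Y0.000
G1 X19.147 Y3.698
G1 X4.213 Y3.698
G1 X4.213 Y14.990
G1 X0.000 Y14.990
G1 X0.000 Y0.000
; layer 3
G0 Z6.791
G0 X0.000 Y0.000
G1 X19.147 Y0.000
G1 X19.147 Y3.698
G1 X4.213 Y3.698
G1 X4.213 Y14.990
G1 X0.000 Y14.990
G1 X0.000 Y0.000
; layer 4
G0 Z9.055
G0 X0.000 Y0.000
G1 X19.147 Y0.000
G1 X19.147 Y3.698
G1 X4.213 Y3.698
G1 X4.213 Y14.990
G1 X0.000 Y14.990
G1 X0.000 Y0.000
; layer 5
G0 Z11.319
G0 X0.000 Y0.000
G1 X19.147 Y0.000
G1 X19.147 Y3.698
G1 X4.213 Y3.698
G1 X4.213 Y14.990
G1 X0.000 Y14.990
G1 X0.000 Y0.000
; layer 6
G0 Z13.582
G0 X0.000 Y0.000
G1 X19.147 Y0.000
G1 X19.147 Y3.698
G1 X4.213 Y3.698
G1 X4.213 Y14.990
G1 X0.000 Y14.990
G1 X0.000 Y0.000
; layer 7
G0 Z15.846
G0 X0.000 Y0.000
G1 X19.147 Y0.000
G1 X19.147 Y3.698
G1 X4.213 Y3.698
G1 X4.213 Y14.990
G1 X0.000 Y14.990
G1 X0.000 Y0.000
M2 ; end

The solid is an L-shaped prism: outer 19.1 × 15 mm, arm thicknesses ≈ 3.7 mm (horizontal) and 4.21 mm (vertical), extruded 15.8 mm in z. Slicing at Δz = 2.264 mm — 7 equal slices spanning the solid's height, so layer i sits at z = i·h/7 — gives 7 non-empty perimeters. Each is a 6-segment closed polygon; G0 lifts to the layer z and rapids to the start vertex, then G1 traces the edges.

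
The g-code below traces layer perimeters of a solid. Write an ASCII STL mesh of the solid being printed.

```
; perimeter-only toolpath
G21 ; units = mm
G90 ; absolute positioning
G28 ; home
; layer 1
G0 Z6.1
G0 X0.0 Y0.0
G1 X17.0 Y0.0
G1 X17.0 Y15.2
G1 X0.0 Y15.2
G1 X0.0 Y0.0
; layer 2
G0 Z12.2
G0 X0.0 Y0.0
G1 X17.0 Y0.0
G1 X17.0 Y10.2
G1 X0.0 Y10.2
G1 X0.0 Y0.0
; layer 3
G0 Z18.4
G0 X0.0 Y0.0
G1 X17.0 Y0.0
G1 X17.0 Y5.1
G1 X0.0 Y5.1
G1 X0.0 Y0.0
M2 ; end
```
solid part
  facet normal 0.0000 0.0000 -1.0000
    outer loop
      vertex 17.0 20.3 0.0
      vertex 17.0 0.0 0.0
      vertex 0.0 0.0 0.0
    endloop
  endfacet
  facet normal 0.0000 0.0000 -1.0000
    outer loop
      vertex 0.0 20.3 0.0
      vertex 17.0 20.3 0.0
      vertex 0.0 0.0 0.0
    endloop
  endfacet
  facet normal 0.0000 -1.0000 0.0000
    outer loop
      vertex 0.0 0.0 0.0
      vertex 17.0 0.0 0.0
      vertex 17.0 0.0 24.5
    endloop
  endfacet
  facet normal 0.0000 -1.0000 0.0000
    outer loop
      vertex 0.0 0.0 0.0
      vertex 17.0 0.0 24.5
      vertex 0.0 0.0 24.5
    endloop
  endfacet
  facet normal 0.0000 0.7700 0.6380
    outer loop
      vertex 0.0 0.0 24.5
      vertex 17.0 0.0 24.5
      vertex 17.0 20.3 0.0
    endloop
  endfacet
  facet normal 0.0000 0.7700 0.6380
    outer loop
      vertex 0.0 0.0 24.5
      vertex 17.0 20.3 0.0
      vertex 0.0 20.3 0.0
    endloop
  endfacet
  facet normal -1.0000 0.0000 0.0000
    outer loop
      vertex 0.0 0.0 24.5
      vertex 0.0 20.3 0.0
      vertex 0.0 0.0 0.0
    endloop
  endfacet
  facet normal 1.0000 0.0000 0.0000
    outer loop
      vertex 17.0 0.0 0.0
      vertex 17.0 20.3 0.0
      vertex 17.0 0.0 24.5
    endloop
  endfacet
endsolid part

The G0 Z moves step by Δz≈6.1 mm. The G1 loops shrink linearly with z, so the solid tapers from its base footprint up to z≈24.5. Closing with a flat bottom cap and the tapered top and triangulating gives 8 facets — a wedge (ramp): 17 × 20.3 mm base, rising to 24.5 mm along the y=0 edge and sloping linearly to z=0 at y=20.3.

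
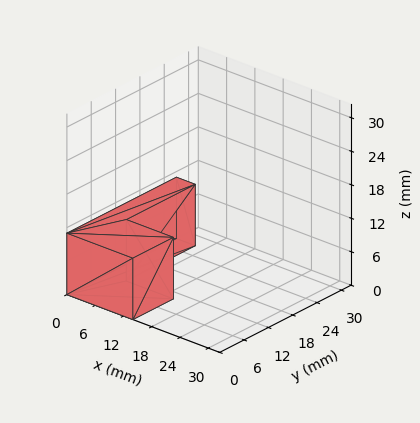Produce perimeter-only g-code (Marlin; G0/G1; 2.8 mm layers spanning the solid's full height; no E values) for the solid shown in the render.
Reading the render: the shape is an L-shaped prism: outer 14 × 27 mm, arm thicknesses ≈ 10 mm (horizontal) and 4 mm (vertical), extruded 11 mm in z (dimensions read to the nearest mm from the axis ticks). For the g-code, the solid's height is divided into equal slices at the stated Δz and each level perimeter traced with G1 moves after a G0 lift.

; perimeter-only toolpath
G21 ; units = mm
G90 ; absolute positioning
G28 ; home
; layer 1
G0 Z2.8
G0 X0.0 Y0.0
G1 X14.0 Y0.0
G1 X14.0 Y10.0
G1 X4.0 Y10.0
G1 X4.0 Y27.0
G1 X0.0 Y27.0
G1 X0.0 Y0.0
; layer 2
G0 Z5.5
G0 X0.0 Y0.0
G1 X14.0 Y0.0
G1 X14.0 Y10.0
G1 X4.0 Y10.0
G1 X4.0 Y27.0
G1 X0.0 Y27.0
G1 X0.0 Y0.0
; layer 3
G0 Z8.2
G0 X0.0 Y0.0
G1 X14.0 Y0.0
G1 X14.0 Y10.0
G1 X4.0 Y10.0
G1 X4.0 Y27.0
G1 X0.0 Y27.0
G1 X0.0 Y0.0
; layer 4
G0 Z11.0
G0 X0.0 Y0.0
G1 X14.0 Y0.0
G1 X14.0 Y10.0
G1 X4.0 Y10.0
G1 X4.0 Y27.0
G1 X0.0 Y27.0
G1 X0.0 Y0.0
M2 ; end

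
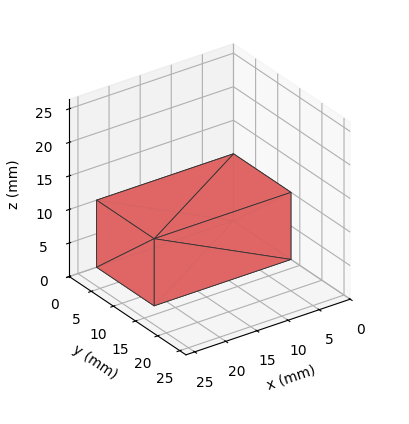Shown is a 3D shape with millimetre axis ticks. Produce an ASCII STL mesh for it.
Reading the render: the shape is a rectangular box, roughly 22 × 13 mm footprint and 10 mm tall (dimensions read to the nearest mm from the axis ticks). For the STL, each face is triangulated and given an outward normal.

solid part
  facet normal 0.0000 0.0000 -1.0000
    outer loop
      vertex 22.00 13.00 0.00
      vertex 22.00 0.00 0.00
      vertex 0.00 0.00 0.00
    endloop
  endfacet
  facet normal 0.0000 0.0000 -1.0000
    outer loop
      vertex 0.00 13.00 0.00
      vertex 22.00 13.00 0.00
      vertex 0.00 0.00 0.00
    endloop
  endfacet
  facet normal 0.0000 0.0000 1.0000
    outer loop
      vertex 0.00 0.00 10.00
      vertex 22.00 0.00 10.00
      vertex 22.00 13.00 10.00
    endloop
  endfacet
  facet normal 0.0000 0.0000 1.0000
    outer loop
      vertex 0.00 0.00 10.00
      vertex 22.00 13.00 10.00
      vertex 0.00 13.00 10.00
    endloop
  endfacet
  facet normal 0.0000 -1.0000 0.0000
    outer loop
      vertex 0.00 0.00 0.00
      vertex 22.00 0.00 0.00
      vertex 22.00 0.00 10.00
    endloop
  endfacet
  facet normal 0.0000 -1.0000 0.0000
    outer loop
      vertex 0.00 0.00 0.00
      vertex 22.00 0.00 10.00
      vertex 0.00 0.00 10.00
    endloop
  endfacet
  facet normal 0.0000 1.0000 0.0000
    outer loop
      vertex 22.00 13.00 10.00
      vertex 22.00 13.00 0.00
      vertex 0.00 13.00 0.00
    endloop
  endfacet
  facet normal 0.0000 1.0000 0.0000
    outer loop
      vertex 0.00 13.00 10.00
      vertex 22.00 13.00 10.00
      vertex 0.00 13.00 0.00
    endloop
  endfacet
  facet normal -1.0000 0.0000 0.0000
    outer loop
      vertex 0.00 13.00 10.00
      vertex 0.00 13.00 0.00
      vertex 0.00 0.00 0.00
    endloop
  endfacet
  facet normal -1.0000 0.0000 0.0000
    outer loop
      vertex 0.00 0.00 10.00
      vertex 0.00 13.00 10.00
      vertex 0.00 0.00 0.00
    endloop
  endfacet
  facet normal 1.0000 0.0000 0.0000
    outer loop
      vertex 22.00 0.00 0.00
      vertex 22.00 13.00 0.00
      vertex 22.00 13.00 10.00
    endloop
  endfacet
  facet normal 1.0000 0.0000 0.0000
    outer loop
      vertex 22.00 0.00 0.00
      vertex 22.00 13.00 10.00
      vertex 22.00 0.00 10.00
    endloop
  endfacet
endsolid part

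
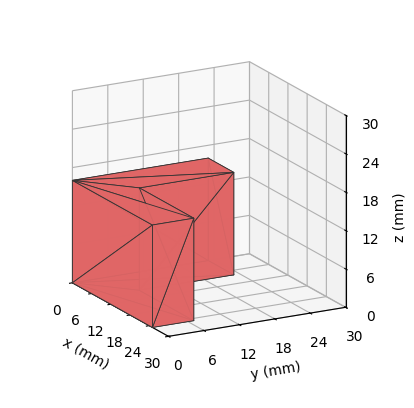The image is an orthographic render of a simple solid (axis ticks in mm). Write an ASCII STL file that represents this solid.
Reading the render: the shape is an L-shaped prism: outer 25 × 23 mm, arm thicknesses ≈ 7 mm (horizontal) and 8 mm (vertical), extruded 16 mm in z (dimensions read to the nearest mm from the axis ticks). For the STL, each face is triangulated and given an outward normal.

solid part
  facet normal 0.0000 0.0000 -1.0000
    outer loop
      vertex 25.00 7.00 0.00
      vertex 25.00 0.00 0.00
      vertex 0.00 0.00 0.00
    endloop
  endfacet
  facet normal 0.0000 0.0000 -1.0000
    outer loop
      vertex 8.00 7.00 0.00
      vertex 25.00 7.00 0.00
      vertex 0.00 0.00 0.00
    endloop
  endfacet
  facet normal 0.0000 0.0000 -1.0000
    outer loop
      vertex 8.00 23.00 0.00
      vertex 8.00 7.00 0.00
      vertex 0.00 0.00 0.00
    endloop
  endfacet
  facet normal 0.0000 0.0000 -1.0000
    outer loop
      vertex 0.00 23.00 0.00
      vertex 8.00 23.00 0.00
      vertex 0.00 0.00 0.00
    endloop
  endfacet
  facet normal 0.0000 0.0000 1.0000
    outer loop
      vertex 0.00 0.00 16.00
      vertex 25.00 0.00 16.00
      vertex 25.00 7.00 16.00
    endloop
  endfacet
  facet normal 0.0000 0.0000 1.0000
    outer loop
      vertex 0.00 0.00 16.00
      vertex 25.00 7.00 16.00
      vertex 8.00 7.00 16.00
    endloop
  endfacet
  facet normal 0.0000 0.0000 1.0000
    outer loop
      vertex 0.00 0.00 16.00
      vertex 8.00 7.00 16.00
      vertex 8.00 23.00 16.00
    endloop
  endfacet
  facet normal 0.0000 0.0000 1.0000
    outer loop
      vertex 0.00 0.00 16.00
      vertex 8.00 23.00 16.00
      vertex 0.00 23.00 16.00
    endloop
  endfacet
  facet normal 0.0000 -1.0000 0.0000
    outer loop
      vertex 0.00 0.00 0.00
      vertex 25.00 0.00 0.00
      vertex 25.00 0.00 16.00
    endloop
  endfacet
  facet normal 0.0000 -1.0000 0.0000
    outer loop
      vertex 0.00 0.00 0.00
      vertex 25.00 0.00 16.00
      vertex 0.00 0.00 16.00
    endloop
  endfacet
  facet normal 1.0000 0.0000 0.0000
    outer loop
      vertex 25.00 0.00 0.00
      vertex 25.00 7.00 0.00
      vertex 25.00 7.00 16.00
    endloop
  endfacet
  facet normal 1.0000 0.0000 0.0000
    outer loop
      vertex 25.00 0.00 0.00
      vertex 25.00 7.00 16.00
      vertex 25.00 0.00 16.00
    endloop
  endfacet
  facet normal 0.0000 1.0000 0.0000
    outer loop
      vertex 25.00 7.00 0.00
      vertex 8.00 7.00 0.00
      vertex 8.00 7.00 16.00
    endloop
  endfacet
  facet normal 0.0000 1.0000 0.0000
    outer loop
      vertex 25.00 7.00 0.00
      vertex 8.00 7.00 16.00
      vertex 25.00 7.00 16.00
    endloop
  endfacet
  facet normal 1.0000 0.0000 0.0000
    outer loop
      vertex 8.00 7.00 0.00
      vertex 8.00 23.00 0.00
      vertex 8.00 23.00 16.00
    endloop
  endfacet
  facet normal 1.0000 0.0000 0.0000
    outer loop
      vertex 8.00 7.00 0.00
      vertex 8.00 23.00 16.00
      vertex 8.00 7.00 16.00
    endloop
  endfacet
  facet normal 0.0000 1.0000 0.0000
    outer loop
      vertex 8.00 23.00 0.00
      vertex 0.00 23.00 0.00
      vertex 0.00 23.00 16.00
    endloop
  endfacet
  facet normal 0.0000 1.0000 0.0000
    outer loop
      vertex 8.00 23.00 0.00
      vertex 0.00 23.00 16.00
      vertex 8.00 23.00 16.00
    endloop
  endfacet
  facet normal -1.0000 0.0000 0.0000
    outer loop
      vertex 0.00 23.00 0.00
      vertex 0.00 0.00 0.00
      vertex 0.00 0.00 16.00
    endloop
  endfacet
  facet normal -1.0000 0.0000 0.0000
    outer loop
      vertex 0.00 23.00 0.00
      vertex 0.00 0.00 16.00
      vertex 0.00 23.00 16.00
    endloop
  endfacet
endsolid part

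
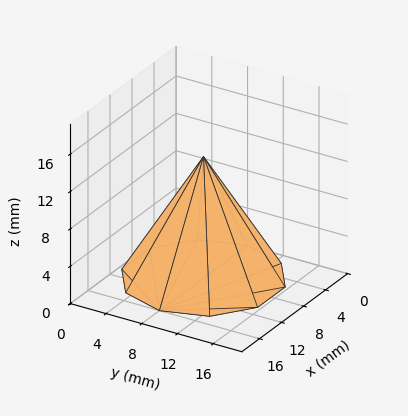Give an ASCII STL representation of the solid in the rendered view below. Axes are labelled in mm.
Reading the render: the shape is a regular 10-sided pyramid, base circumscribed radius ≈ 8 mm, apex at z ≈ 13 mm (dimensions read to the nearest mm from the axis ticks). For the STL, each face is triangulated and given an outward normal.

solid part
  facet normal 0.0000 0.0000 -1.0000
    outer loop
      vertex 10.5 15.6 0.0
      vertex 14.5 12.7 0.0
      vertex 16.0 8.0 0.0
    endloop
  endfacet
  facet normal 0.0000 0.0000 -1.0000
    outer loop
      vertex 5.5 15.6 0.0
      vertex 10.5 15.6 0.0
      vertex 16.0 8.0 0.0
    endloop
  endfacet
  facet normal 0.0000 0.0000 -1.0000
    outer loop
      vertex 1.5 12.7 0.0
      vertex 5.5 15.6 0.0
      vertex 16.0 8.0 0.0
    endloop
  endfacet
  facet normal 0.0000 0.0000 -1.0000
    outer loop
      vertex 0.0 8.0 0.0
      vertex 1.5 12.7 0.0
      vertex 16.0 8.0 0.0
    endloop
  endfacet
  facet normal 0.0000 0.0000 -1.0000
    outer loop
      vertex 1.5 3.3 0.0
      vertex 0.0 8.0 0.0
      vertex 16.0 8.0 0.0
    endloop
  endfacet
  facet normal 0.0000 0.0000 -1.0000
    outer loop
      vertex 5.5 0.4 0.0
      vertex 1.5 3.3 0.0
      vertex 16.0 8.0 0.0
    endloop
  endfacet
  facet normal 0.0000 0.0000 -1.0000
    outer loop
      vertex 10.5 0.4 0.0
      vertex 5.5 0.4 0.0
      vertex 16.0 8.0 0.0
    endloop
  endfacet
  facet normal 0.0000 0.0000 -1.0000
    outer loop
      vertex 14.5 3.3 0.0
      vertex 10.5 0.4 0.0
      vertex 16.0 8.0 0.0
    endloop
  endfacet
  facet normal 0.8218 0.2623 0.5057
    outer loop
      vertex 16.0 8.0 0.0
      vertex 14.5 12.7 0.0
      vertex 8.0 8.0 13.0
    endloop
  endfacet
  facet normal 0.5064 0.6985 0.5057
    outer loop
      vertex 14.5 12.7 0.0
      vertex 10.5 15.6 0.0
      vertex 8.0 8.0 13.0
    endloop
  endfacet
  facet normal 0.0000 0.8633 0.5047
    outer loop
      vertex 10.5 15.6 0.0
      vertex 5.5 15.6 0.0
      vertex 8.0 8.0 13.0
    endloop
  endfacet
  facet normal -0.5064 0.6985 0.5057
    outer loop
      vertex 5.5 15.6 0.0
      vertex 1.5 12.7 0.0
      vertex 8.0 8.0 13.0
    endloop
  endfacet
  facet normal -0.8218 0.2623 0.5057
    outer loop
      vertex 1.5 12.7 0.0
      vertex 0.0 8.0 0.0
      vertex 8.0 8.0 13.0
    endloop
  endfacet
  facet normal -0.8218 -0.2623 0.5057
    outer loop
      vertex 0.0 8.0 0.0
      vertex 1.5 3.3 0.0
      vertex 8.0 8.0 13.0
    endloop
  endfacet
  facet normal -0.5064 -0.6985 0.5057
    outer loop
      vertex 1.5 3.3 0.0
      vertex 5.5 0.4 0.0
      vertex 8.0 8.0 13.0
    endloop
  endfacet
  facet normal 0.0000 -0.8633 0.5047
    outer loop
      vertex 5.5 0.4 0.0
      vertex 10.5 0.4 0.0
      vertex 8.0 8.0 13.0
    endloop
  endfacet
  facet normal 0.5064 -0.6985 0.5057
    outer loop
      vertex 10.5 0.4 0.0
      vertex 14.5 3.3 0.0
      vertex 8.0 8.0 13.0
    endloop
  endfacet
  facet normal 0.8218 -0.2623 0.5057
    outer loop
      vertex 14.5 3.3 0.0
      vertex 16.0 8.0 0.0
      vertex 8.0 8.0 13.0
    endloop
  endfacet
endsolid part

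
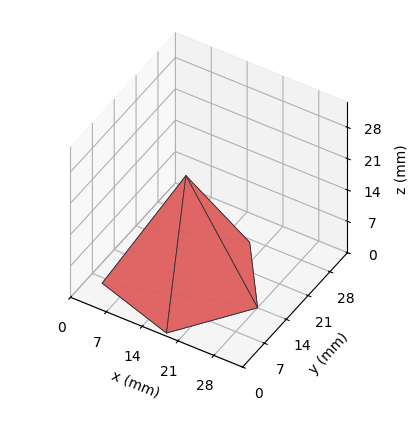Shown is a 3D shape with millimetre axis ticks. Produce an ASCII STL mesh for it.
Reading the render: the shape is a regular 5-sided pyramid, base circumscribed radius ≈ 14 mm, apex at z ≈ 23 mm (dimensions read to the nearest mm from the axis ticks). For the STL, each face is triangulated and given an outward normal.

solid part
  facet normal 0.0000 0.0000 -1.0000
    outer loop
      vertex 2.674 22.229 0.000
      vertex 18.326 27.315 0.000
      vertex 28.000 14.000 0.000
    endloop
  endfacet
  facet normal 0.0000 0.0000 -1.0000
    outer loop
      vertex 2.674 5.771 0.000
      vertex 2.674 22.229 0.000
      vertex 28.000 14.000 0.000
    endloop
  endfacet
  facet normal 0.0000 0.0000 -1.0000
    outer loop
      vertex 18.326 0.685 0.000
      vertex 2.674 5.771 0.000
      vertex 28.000 14.000 0.000
    endloop
  endfacet
  facet normal 0.7258 0.5273 0.4418
    outer loop
      vertex 28.000 14.000 0.000
      vertex 18.326 27.315 0.000
      vertex 14.000 14.000 23.000
    endloop
  endfacet
  facet normal -0.2772 0.8532 0.4418
    outer loop
      vertex 18.326 27.315 0.000
      vertex 2.674 22.229 0.000
      vertex 14.000 14.000 23.000
    endloop
  endfacet
  facet normal -0.8971 0.0000 0.4418
    outer loop
      vertex 2.674 22.229 0.000
      vertex 2.674 5.771 0.000
      vertex 14.000 14.000 23.000
    endloop
  endfacet
  facet normal -0.2772 -0.8532 0.4418
    outer loop
      vertex 2.674 5.771 0.000
      vertex 18.326 0.685 0.000
      vertex 14.000 14.000 23.000
    endloop
  endfacet
  facet normal 0.7258 -0.5273 0.4418
    outer loop
      vertex 18.326 0.685 0.000
      vertex 28.000 14.000 0.000
      vertex 14.000 14.000 23.000
    endloop
  endfacet
endsolid part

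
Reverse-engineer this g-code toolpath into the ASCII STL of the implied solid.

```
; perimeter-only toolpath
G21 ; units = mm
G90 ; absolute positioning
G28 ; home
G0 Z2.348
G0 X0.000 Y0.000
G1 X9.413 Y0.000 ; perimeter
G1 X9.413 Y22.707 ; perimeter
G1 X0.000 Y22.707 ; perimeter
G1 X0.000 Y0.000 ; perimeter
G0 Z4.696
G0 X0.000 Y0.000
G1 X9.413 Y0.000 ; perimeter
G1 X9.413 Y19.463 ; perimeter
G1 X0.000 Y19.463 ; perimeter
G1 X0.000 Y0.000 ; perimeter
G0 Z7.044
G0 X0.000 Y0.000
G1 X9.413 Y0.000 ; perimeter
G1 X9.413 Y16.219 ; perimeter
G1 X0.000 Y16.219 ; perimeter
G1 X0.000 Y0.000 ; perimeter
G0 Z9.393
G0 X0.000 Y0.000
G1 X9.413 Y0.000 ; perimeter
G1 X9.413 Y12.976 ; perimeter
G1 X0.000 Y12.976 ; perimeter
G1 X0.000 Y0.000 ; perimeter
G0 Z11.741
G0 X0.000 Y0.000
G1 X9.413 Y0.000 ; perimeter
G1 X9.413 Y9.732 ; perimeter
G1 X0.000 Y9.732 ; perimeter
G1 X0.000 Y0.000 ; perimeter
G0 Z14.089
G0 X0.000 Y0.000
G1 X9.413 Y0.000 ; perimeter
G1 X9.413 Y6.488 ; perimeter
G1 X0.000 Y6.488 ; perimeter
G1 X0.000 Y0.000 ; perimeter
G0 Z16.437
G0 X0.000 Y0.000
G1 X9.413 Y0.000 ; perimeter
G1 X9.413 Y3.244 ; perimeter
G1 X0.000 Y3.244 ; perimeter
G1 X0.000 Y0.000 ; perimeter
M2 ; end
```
solid part
  facet normal 0.0000 0.0000 -1.0000
    outer loop
      vertex 9.413 25.951 0.000
      vertex 9.413 0.000 0.000
      vertex 0.000 0.000 0.000
    endloop
  endfacet
  facet normal 0.0000 0.0000 -1.0000
    outer loop
      vertex 0.000 25.951 0.000
      vertex 9.413 25.951 0.000
      vertex 0.000 0.000 0.000
    endloop
  endfacet
  facet normal 0.0000 -1.0000 0.0000
    outer loop
      vertex 0.000 0.000 0.000
      vertex 9.413 0.000 0.000
      vertex 9.413 0.000 18.785
    endloop
  endfacet
  facet normal 0.0000 -1.0000 0.0000
    outer loop
      vertex 0.000 0.000 0.000
      vertex 9.413 0.000 18.785
      vertex 0.000 0.000 18.785
    endloop
  endfacet
  facet normal 0.0000 0.5864 0.8100
    outer loop
      vertex 0.000 0.000 18.785
      vertex 9.413 0.000 18.785
      vertex 9.413 25.951 0.000
    endloop
  endfacet
  facet normal 0.0000 0.5864 0.8100
    outer loop
      vertex 0.000 0.000 18.785
      vertex 9.413 25.951 0.000
      vertex 0.000 25.951 0.000
    endloop
  endfacet
  facet normal -1.0000 0.0000 0.0000
    outer loop
      vertex 0.000 0.000 18.785
      vertex 0.000 25.951 0.000
      vertex 0.000 0.000 0.000
    endloop
  endfacet
  facet normal 1.0000 0.0000 0.0000
    outer loop
      vertex 9.413 0.000 0.000
      vertex 9.413 25.951 0.000
      vertex 9.413 0.000 18.785
    endloop
  endfacet
endsolid part

The G0 Z moves step by Δz≈2.348 mm. The G1 loops shrink linearly with z, so the solid tapers from its base footprint up to z≈18.8. Closing with a flat bottom cap and the tapered top and triangulating gives 8 facets — a wedge (ramp): 9.41 × 26 mm base, rising to 18.8 mm along the y=0 edge and sloping linearly to z=0 at y=26.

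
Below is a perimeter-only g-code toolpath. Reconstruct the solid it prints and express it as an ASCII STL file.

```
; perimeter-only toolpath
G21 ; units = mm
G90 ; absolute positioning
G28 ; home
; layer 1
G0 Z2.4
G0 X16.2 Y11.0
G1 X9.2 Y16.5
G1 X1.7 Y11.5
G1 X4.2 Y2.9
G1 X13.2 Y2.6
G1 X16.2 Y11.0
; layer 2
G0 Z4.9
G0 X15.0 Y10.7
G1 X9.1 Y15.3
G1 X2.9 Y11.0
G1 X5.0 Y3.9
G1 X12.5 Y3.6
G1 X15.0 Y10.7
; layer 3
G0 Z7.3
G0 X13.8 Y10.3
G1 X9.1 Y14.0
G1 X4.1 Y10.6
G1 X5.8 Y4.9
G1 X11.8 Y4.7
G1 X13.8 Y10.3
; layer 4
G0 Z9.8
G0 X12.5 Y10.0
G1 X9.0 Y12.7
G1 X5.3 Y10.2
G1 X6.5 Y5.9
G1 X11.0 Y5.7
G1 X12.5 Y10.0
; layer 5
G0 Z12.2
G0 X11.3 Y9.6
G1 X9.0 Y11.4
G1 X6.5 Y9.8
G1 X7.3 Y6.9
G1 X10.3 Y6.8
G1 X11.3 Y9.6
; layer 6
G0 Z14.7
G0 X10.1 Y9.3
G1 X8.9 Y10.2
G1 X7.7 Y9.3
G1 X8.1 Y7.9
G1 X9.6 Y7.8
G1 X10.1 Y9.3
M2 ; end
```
solid part
  facet normal 0.0000 0.0000 -1.0000
    outer loop
      vertex 0.5 11.9 0.0
      vertex 9.2 17.8 0.0
      vertex 17.4 11.4 0.0
    endloop
  endfacet
  facet normal 0.0000 0.0000 -1.0000
    outer loop
      vertex 3.4 1.9 0.0
      vertex 0.5 11.9 0.0
      vertex 17.4 11.4 0.0
    endloop
  endfacet
  facet normal 0.0000 0.0000 -1.0000
    outer loop
      vertex 13.9 1.5 0.0
      vertex 3.4 1.9 0.0
      vertex 17.4 11.4 0.0
    endloop
  endfacet
  facet normal 0.5670 0.7265 0.3881
    outer loop
      vertex 17.4 11.4 0.0
      vertex 9.2 17.8 0.0
      vertex 8.9 8.9 17.1
    endloop
  endfacet
  facet normal -0.5173 0.7628 0.3879
    outer loop
      vertex 9.2 17.8 0.0
      vertex 0.5 11.9 0.0
      vertex 8.9 8.9 17.1
    endloop
  endfacet
  facet normal -0.8846 -0.2565 0.3895
    outer loop
      vertex 0.5 11.9 0.0
      vertex 3.4 1.9 0.0
      vertex 8.9 8.9 17.1
    endloop
  endfacet
  facet normal -0.0351 -0.9209 0.3883
    outer loop
      vertex 3.4 1.9 0.0
      vertex 13.9 1.5 0.0
      vertex 8.9 8.9 17.1
    endloop
  endfacet
  facet normal 0.8693 -0.3073 0.3872
    outer loop
      vertex 13.9 1.5 0.0
      vertex 17.4 11.4 0.0
      vertex 8.9 8.9 17.1
    endloop
  endfacet
endsolid part

The G0 Z moves step by Δz≈2.4 mm. The G1 loops shrink linearly with z, so the solid tapers from its base footprint up to z≈17.1. Closing with a flat bottom cap and the tapered top and triangulating gives 8 facets — a regular 5-sided pyramid, base circumscribed radius ≈ 8.9 mm, apex at z ≈ 17.1 mm.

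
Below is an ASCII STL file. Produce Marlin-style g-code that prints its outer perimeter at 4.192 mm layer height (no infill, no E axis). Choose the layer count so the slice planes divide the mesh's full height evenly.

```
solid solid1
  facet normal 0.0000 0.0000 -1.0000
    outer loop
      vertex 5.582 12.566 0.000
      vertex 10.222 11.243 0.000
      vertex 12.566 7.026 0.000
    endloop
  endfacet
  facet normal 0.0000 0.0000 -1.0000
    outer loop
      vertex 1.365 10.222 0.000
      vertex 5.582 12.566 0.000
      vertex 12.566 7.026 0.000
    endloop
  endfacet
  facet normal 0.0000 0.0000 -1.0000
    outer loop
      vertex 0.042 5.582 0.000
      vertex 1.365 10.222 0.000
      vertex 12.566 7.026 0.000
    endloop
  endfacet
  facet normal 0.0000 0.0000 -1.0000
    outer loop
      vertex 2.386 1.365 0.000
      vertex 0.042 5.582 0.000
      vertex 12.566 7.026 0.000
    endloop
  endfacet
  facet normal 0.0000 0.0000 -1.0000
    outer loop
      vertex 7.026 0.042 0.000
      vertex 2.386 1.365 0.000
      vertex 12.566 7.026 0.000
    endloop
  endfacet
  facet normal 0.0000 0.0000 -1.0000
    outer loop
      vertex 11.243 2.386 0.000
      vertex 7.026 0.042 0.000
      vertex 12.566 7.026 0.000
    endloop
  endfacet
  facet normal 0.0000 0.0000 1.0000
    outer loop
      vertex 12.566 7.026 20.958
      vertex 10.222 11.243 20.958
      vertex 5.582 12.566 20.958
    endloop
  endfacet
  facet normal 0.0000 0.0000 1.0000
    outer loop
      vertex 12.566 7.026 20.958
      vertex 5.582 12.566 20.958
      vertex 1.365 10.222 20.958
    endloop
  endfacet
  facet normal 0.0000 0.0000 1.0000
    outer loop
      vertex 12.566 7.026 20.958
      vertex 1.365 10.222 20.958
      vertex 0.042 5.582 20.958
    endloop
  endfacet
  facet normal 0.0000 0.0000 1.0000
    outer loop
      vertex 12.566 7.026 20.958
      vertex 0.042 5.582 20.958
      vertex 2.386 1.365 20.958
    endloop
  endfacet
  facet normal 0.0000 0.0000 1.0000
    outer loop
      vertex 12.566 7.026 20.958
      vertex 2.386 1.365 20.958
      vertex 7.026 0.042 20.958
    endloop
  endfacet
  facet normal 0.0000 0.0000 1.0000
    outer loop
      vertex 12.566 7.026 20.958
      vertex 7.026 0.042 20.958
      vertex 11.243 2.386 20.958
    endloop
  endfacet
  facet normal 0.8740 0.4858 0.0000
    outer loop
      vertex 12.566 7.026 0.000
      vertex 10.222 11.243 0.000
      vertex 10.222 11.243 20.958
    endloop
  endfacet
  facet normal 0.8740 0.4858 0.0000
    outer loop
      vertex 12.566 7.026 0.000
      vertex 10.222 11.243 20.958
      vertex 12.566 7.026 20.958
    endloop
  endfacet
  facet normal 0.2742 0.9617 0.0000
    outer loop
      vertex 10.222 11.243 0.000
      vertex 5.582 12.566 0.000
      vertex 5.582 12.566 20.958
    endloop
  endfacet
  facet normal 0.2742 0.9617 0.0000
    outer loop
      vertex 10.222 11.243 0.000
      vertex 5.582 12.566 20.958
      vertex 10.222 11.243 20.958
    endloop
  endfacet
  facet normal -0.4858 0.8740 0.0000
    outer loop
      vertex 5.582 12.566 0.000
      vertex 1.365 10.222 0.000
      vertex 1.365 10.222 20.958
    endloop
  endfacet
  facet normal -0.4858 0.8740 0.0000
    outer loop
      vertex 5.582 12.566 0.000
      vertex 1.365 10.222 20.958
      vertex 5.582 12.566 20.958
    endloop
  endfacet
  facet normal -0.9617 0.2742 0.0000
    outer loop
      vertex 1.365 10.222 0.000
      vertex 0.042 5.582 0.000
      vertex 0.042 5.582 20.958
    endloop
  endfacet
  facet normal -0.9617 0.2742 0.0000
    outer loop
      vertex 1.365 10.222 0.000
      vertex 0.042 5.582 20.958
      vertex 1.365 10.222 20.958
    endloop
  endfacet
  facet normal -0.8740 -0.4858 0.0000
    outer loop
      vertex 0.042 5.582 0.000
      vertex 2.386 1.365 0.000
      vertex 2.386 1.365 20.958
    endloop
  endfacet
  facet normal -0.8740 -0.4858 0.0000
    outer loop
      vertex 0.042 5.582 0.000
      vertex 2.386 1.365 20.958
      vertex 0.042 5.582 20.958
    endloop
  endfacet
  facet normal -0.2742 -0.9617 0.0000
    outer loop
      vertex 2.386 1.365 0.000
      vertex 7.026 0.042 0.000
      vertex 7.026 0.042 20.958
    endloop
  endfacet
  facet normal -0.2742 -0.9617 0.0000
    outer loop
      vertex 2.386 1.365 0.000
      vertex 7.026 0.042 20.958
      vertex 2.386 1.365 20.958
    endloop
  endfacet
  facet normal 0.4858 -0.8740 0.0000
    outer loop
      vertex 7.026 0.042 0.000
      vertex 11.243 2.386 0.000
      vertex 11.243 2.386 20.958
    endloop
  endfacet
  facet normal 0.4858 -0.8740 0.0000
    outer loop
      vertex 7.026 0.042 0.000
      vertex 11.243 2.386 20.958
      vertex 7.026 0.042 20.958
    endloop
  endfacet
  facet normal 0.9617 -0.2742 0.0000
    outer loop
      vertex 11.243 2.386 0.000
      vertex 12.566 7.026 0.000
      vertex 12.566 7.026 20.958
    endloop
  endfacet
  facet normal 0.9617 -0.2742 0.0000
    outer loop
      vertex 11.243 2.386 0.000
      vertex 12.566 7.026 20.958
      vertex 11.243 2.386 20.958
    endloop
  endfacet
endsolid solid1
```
; perimeter-only toolpath
G21 ; units = mm
G90 ; absolute positioning
G28 ; home
; layer 1
G0 Z4.192
G0 X12.566 Y7.026
G1 X10.222 Y11.243
G1 X5.582 Y12.566
G1 X1.365 Y10.222
G1 X0.042 Y5.582
G1 X2.386 Y1.365
G1 X7.026 Y0.042
G1 X11.243 Y2.386
G1 X12.566 Y7.026
; layer 2
G0 Z8.383
G0 X12.566 Y7.026
G1 X10.222 Y11.243
G1 X5.582 Y12.566
G1 X1.365 Y10.222
G1 X0.042 Y5.582
G1 X2.386 Y1.365
G1 X7.026 Y0.042
G1 X11.243 Y2.386
G1 X12.566 Y7.026
; layer 3
G0 Z12.575
G0 X12.566 Y7.026
G1 X10.222 Y11.243
G1 X5.582 Y12.566
G1 X1.365 Y10.222
G1 X0.042 Y5.582
G1 X2.386 Y1.365
G1 X7.026 Y0.042
G1 X11.243 Y2.386
G1 X12.566 Y7.026
; layer 4
G0 Z16.766
G0 X12.566 Y7.026
G1 X10.222 Y11.243
G1 X5.582 Y12.566
G1 X1.365 Y10.222
G1 X0.042 Y5.582
G1 X2.386 Y1.365
G1 X7.026 Y0.042
G1 X11.243 Y2.386
G1 X12.566 Y7.026
; layer 5
G0 Z20.958
G0 X12.566 Y7.026
G1 X10.222 Y11.243
G1 X5.582 Y12.566
G1 X1.365 Y10.222
G1 X0.042 Y5.582
G1 X2.386 Y1.365
G1 X7.026 Y0.042
G1 X11.243 Y2.386
G1 X12.566 Y7.026
M2 ; end

The solid is a regular 8-sided prism (a cylinder approximated with 8 flat sides), circumscribed radius ≈ 6.3 mm, height ≈ 21 mm. Slicing at Δz = 4.192 mm — 5 equal slices spanning the solid's height, so layer i sits at z = i·h/5 — gives 5 non-empty perimeters. Each is a 8-segment closed polygon; G0 lifts to the layer z and rapids to the start vertex, then G1 traces the edges.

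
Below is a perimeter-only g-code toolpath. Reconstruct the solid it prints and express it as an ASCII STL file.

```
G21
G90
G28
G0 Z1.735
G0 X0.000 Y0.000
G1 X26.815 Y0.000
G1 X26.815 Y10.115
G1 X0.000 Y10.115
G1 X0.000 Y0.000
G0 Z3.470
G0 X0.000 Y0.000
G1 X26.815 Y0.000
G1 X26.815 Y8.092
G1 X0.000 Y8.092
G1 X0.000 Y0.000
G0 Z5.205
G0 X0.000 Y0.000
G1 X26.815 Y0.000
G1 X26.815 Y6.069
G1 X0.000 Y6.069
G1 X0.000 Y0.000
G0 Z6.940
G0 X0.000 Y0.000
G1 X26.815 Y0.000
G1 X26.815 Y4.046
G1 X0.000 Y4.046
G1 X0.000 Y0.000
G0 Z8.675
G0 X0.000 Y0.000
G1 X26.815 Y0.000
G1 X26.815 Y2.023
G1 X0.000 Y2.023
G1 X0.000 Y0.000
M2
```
solid part
  facet normal 0.0000 0.0000 -1.0000
    outer loop
      vertex 26.815 12.138 0.000
      vertex 26.815 0.000 0.000
      vertex 0.000 0.000 0.000
    endloop
  endfacet
  facet normal 0.0000 0.0000 -1.0000
    outer loop
      vertex 0.000 12.138 0.000
      vertex 26.815 12.138 0.000
      vertex 0.000 0.000 0.000
    endloop
  endfacet
  facet normal 0.0000 -1.0000 0.0000
    outer loop
      vertex 0.000 0.000 0.000
      vertex 26.815 0.000 0.000
      vertex 26.815 0.000 10.410
    endloop
  endfacet
  facet normal 0.0000 -1.0000 0.0000
    outer loop
      vertex 0.000 0.000 0.000
      vertex 26.815 0.000 10.410
      vertex 0.000 0.000 10.410
    endloop
  endfacet
  facet normal 0.0000 0.6510 0.7591
    outer loop
      vertex 0.000 0.000 10.410
      vertex 26.815 0.000 10.410
      vertex 26.815 12.138 0.000
    endloop
  endfacet
  facet normal 0.0000 0.6510 0.7591
    outer loop
      vertex 0.000 0.000 10.410
      vertex 26.815 12.138 0.000
      vertex 0.000 12.138 0.000
    endloop
  endfacet
  facet normal -1.0000 0.0000 0.0000
    outer loop
      vertex 0.000 0.000 10.410
      vertex 0.000 12.138 0.000
      vertex 0.000 0.000 0.000
    endloop
  endfacet
  facet normal 1.0000 0.0000 0.0000
    outer loop
      vertex 26.815 0.000 0.000
      vertex 26.815 12.138 0.000
      vertex 26.815 0.000 10.410
    endloop
  endfacet
endsolid part

The G0 Z moves step by Δz≈1.735 mm. The G1 loops shrink linearly with z, so the solid tapers from its base footprint up to z≈10.4. Closing with a flat bottom cap and the tapered top and triangulating gives 8 facets — a wedge (ramp): 26.8 × 12.1 mm base, rising to 10.4 mm along the y=0 edge and sloping linearly to z=0 at y=12.1.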